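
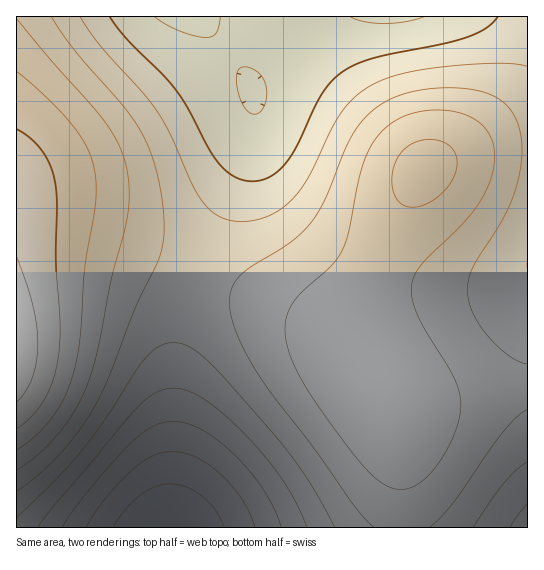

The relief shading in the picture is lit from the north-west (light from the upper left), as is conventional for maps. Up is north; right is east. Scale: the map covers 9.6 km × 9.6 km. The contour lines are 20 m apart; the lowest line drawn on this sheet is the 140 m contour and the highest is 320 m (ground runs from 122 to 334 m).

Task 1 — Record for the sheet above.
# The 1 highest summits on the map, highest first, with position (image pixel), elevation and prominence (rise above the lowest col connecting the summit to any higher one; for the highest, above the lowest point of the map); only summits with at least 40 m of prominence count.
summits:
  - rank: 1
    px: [423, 170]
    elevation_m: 287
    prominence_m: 53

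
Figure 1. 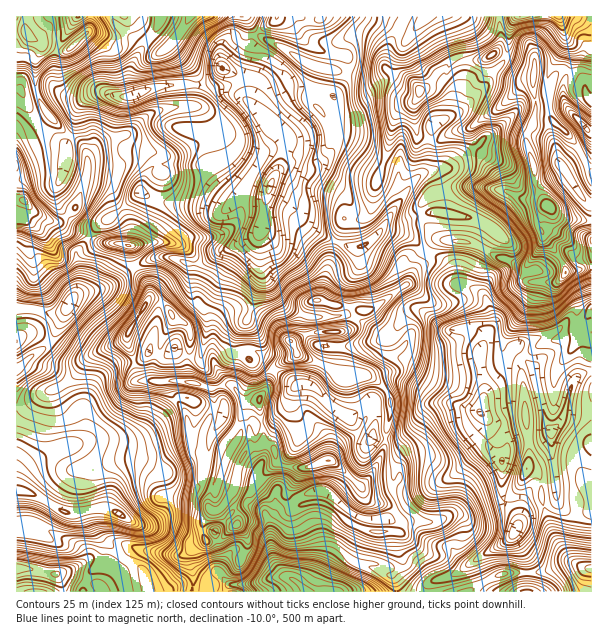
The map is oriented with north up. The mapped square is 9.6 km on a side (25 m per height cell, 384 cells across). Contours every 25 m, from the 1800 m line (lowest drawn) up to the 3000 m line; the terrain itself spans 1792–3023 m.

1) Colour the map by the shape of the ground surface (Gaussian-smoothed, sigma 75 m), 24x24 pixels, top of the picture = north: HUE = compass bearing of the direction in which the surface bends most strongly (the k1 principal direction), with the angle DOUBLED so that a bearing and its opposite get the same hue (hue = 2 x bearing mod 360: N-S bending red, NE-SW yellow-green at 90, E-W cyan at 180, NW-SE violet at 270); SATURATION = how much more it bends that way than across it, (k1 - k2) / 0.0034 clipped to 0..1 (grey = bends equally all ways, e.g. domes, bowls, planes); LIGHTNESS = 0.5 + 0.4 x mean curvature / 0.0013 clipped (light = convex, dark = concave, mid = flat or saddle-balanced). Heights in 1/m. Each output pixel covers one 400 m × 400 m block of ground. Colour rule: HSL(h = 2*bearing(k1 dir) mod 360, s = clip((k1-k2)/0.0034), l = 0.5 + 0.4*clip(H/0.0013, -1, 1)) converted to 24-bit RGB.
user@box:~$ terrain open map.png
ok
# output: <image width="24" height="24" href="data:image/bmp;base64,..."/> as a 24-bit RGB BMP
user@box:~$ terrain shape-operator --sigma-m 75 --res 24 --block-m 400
<image width="24" height="24" href="data:image/bmp;base64,Qk32BgAAAAAAADYAAAAoAAAAGAAAABgAAAABABgAAAAAAMAGAAATCwAAEwsAAAAAAAAAAAAAdX3VyOD0U3jUX7OLlnZ4YTFgdFg1p98zgykTscsAGzYVRRUUgkQ7cD9DQr10puGvf7JKG0oUJY4l647u1770WU7mS16myM+ReHzQmzx340GDiGe3uFDFXGHz0bzy542cI4J5+fDQIAxBrJRgTLCxaqC8rq9LgJFApMJnaIW+rp4oAUkIP5k0iiuQmr7bs+XkoIMrR967UKTCiHTPJKPiMQoCbzgs972i7wPr2/bUEgN/ts+zYFCdaoGzjtTmiYfixYfYz1bRYMaKqtHSCCUrNmhVo+GTd3JKy5VWSQsGUE4POkEKLAcTnsiHHnqX286r45zv3sQ0GRdcrryAZHTHwBCP7uc1I+aUT8mld2XR69XwqXupbBmFLLBijZYqqp5UcTYpiI2vqqK7jWW4PIatg8+XLSFcw85auXtV3m11pySPw3MkOUENF+Fv0vnpYj+ChbVJGzkYrbg8sHmVawWwk919OSuFraZuaY+KX6R2j3OgjXCidIaii1ZhWSljl+OENq226X2LTfPyL6b/6s/80fr0GRFL539zwlm2jKzDVr61gjhWFBo57uzDVimhpniFdpB5lJRnS3pOcm9TcmVHY0pCTmubzOSkIlvPocE6sOejNx5bRagv115fSRVq9v1WOXSQnrOEZj5be0WOYDeFwup8GzBStIuQqXKakJ9zWHKCjD+HrW5QR4JGK7das50tWhIb36l5XuchOTqHjb9lThwTUJ46+vLBJFhfgmU2cE84OCxUXHaf6LdqJIGpopVVpI/N4abfpFGRKUZ189fwubnzj6j/i9H/fn3/kvL5/c7fCygjPAwS3NigSKXGl/t7cy5qXoOleJOvMTp2Xp941h2dzsB3LWuDDkcUmD+c4pbQbkGkSN4MR6AnYWgpZkAMeOErRRsWuwUw9o6waeX/i9DTk8nU0EKy1I2bUZSfW1+BWECFa615lDZlw4JwPo2QhnLQFXtyfXOlm3/a/c7SJUJfhDcnR/+Yd8drLEfNUg3E4vvQtADby/9TQHYjLltO7d3NMlh3gjFbNkNhxEclX30fN4tFq3yoimAeQ3kWHlJJaplrzVeC/1K1z/zsgSLCt3lkGjlcTNautysPd28H/PQA9ZngLKdvqaYj5R2dKqbAJFWGji1N1LaaHKAgFIIV06yPe8VqDCccKDwRI0Ih+PzPfblQdEOcZoCYcbu3Gh5Hgb3Q1tP4H53Ep0HA/r/rj6HoPKiSrDZ6QApex6jh1MTr+tHUNGFOuNCX0W55JzWqWoyCFq8PPq0AbSkPY5AfYJ9/j1FkKkVkZHtKz6ZgvnRUEBskwaBR2pNzrzuNZztoST2VF/rj7U8zw/pxvKv1lYAxuuJ9Fm6LkbD/z9L8rIj3b43rnMLlHqC4LGEqSzRWWItHfqg+wDgKEEkaPJpMxzg912fNoK7neODpKwgh8ZBWidxveZ8hvPDrfH/q5G9+CikTZKsjl29opqNZhXo3dC5N0nOUHCZllbaESy9g5NvK3JG7CEVFyL5/ZZVDa1AuOwsMSTF0m+Wb3em2X0jypeubGBAr9LS4SEa5LaUwUSsgvL5CiVxsTGtYv8FdDCU8tnd9S2mxvoRuyXt3OZi2K8OvyInPoSfgxrz3t+P5d+mKo92TOgQsMMO4NTxr1pYxxIx+wWTCO4Cowc+pSz1+vn2gSqZRG0N3RIxaSohNpGydt5m70VVwYn8kVnYoLGxLTK05ahU29P/MJAspK67KizN6glZvM9nI0purlVSgbLrElIvMlzmqcZ53m9G4Q0K9QVF+rl9TOolhdk9f8WNH1k6bbVjLQ483F1kwhUit9//MKws6pP/BkEWPn+quJnail6DJo4nh5mibTSAea4hJhL6jeoPFXCNTbUhUXr5TSE+LVj9c5rajgudCFkVCrFnn+kXrCHBC+Muyef/mMwAYt24wy9koLWUcS0cPJi4FjJoEyl/rrZniq7pKXCA8cVWGcHyyj8d8OiZUY1qlk8mV9M/bQma9NX5vMpaR72zLh/M/jQJmX7Dxxd4lYDUinIo6Vy09S5m2uH4nO2ENOOwFMhNPnDg8bXVRg2A+bNmCM5LUaUmze9+lgbHV6pjUZk2aMYNFPI3A8eLCITzQm8zc1obWW2jq9tXvPaLDaIrQVoHy9dbpZqpZDw4ziq+gYnvSsfD1ukCqhDxiNJeMzd51L1BFcqxeq43e37rzBDKr7vTXKWCgojoqw9eqe7RwEJr84LH4nTCBLZR43FiB5FluKl9NR8onDaVgfzs6Sqydmmq5YH6su4ZkMoxMVopUbGtIfU89AP1Y4temjA+XtYFo"/>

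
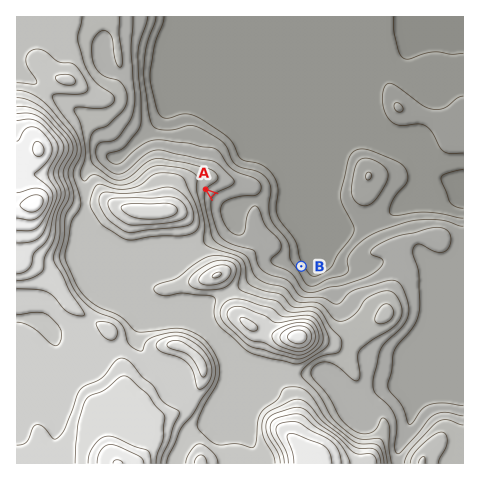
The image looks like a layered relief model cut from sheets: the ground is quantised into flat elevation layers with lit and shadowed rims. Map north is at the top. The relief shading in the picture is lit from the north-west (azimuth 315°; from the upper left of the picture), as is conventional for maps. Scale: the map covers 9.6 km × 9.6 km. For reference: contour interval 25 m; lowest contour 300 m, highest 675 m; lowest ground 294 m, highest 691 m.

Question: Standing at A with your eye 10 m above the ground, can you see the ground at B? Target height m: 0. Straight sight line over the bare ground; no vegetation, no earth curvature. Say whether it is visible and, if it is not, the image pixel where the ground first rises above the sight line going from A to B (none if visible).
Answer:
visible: false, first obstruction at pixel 254 228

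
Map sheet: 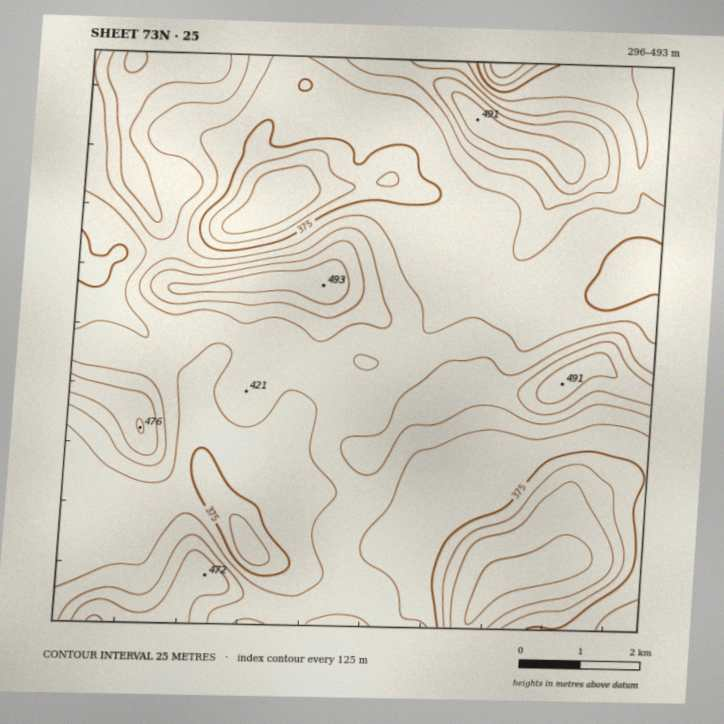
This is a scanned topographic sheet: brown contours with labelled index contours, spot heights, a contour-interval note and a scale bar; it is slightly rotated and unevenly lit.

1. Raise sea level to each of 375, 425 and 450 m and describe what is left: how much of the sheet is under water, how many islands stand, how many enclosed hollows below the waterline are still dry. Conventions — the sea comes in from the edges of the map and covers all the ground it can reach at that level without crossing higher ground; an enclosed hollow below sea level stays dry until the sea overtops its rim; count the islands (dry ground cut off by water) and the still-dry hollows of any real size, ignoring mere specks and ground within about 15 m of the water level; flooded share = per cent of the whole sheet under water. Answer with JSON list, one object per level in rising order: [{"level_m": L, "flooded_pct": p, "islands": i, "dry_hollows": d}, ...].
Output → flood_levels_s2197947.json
[{"level_m": 375, "flooded_pct": 10, "islands": 0, "dry_hollows": 2}, {"level_m": 425, "flooded_pct": 77, "islands": 1, "dry_hollows": 0}, {"level_m": 450, "flooded_pct": 89, "islands": 2, "dry_hollows": 0}]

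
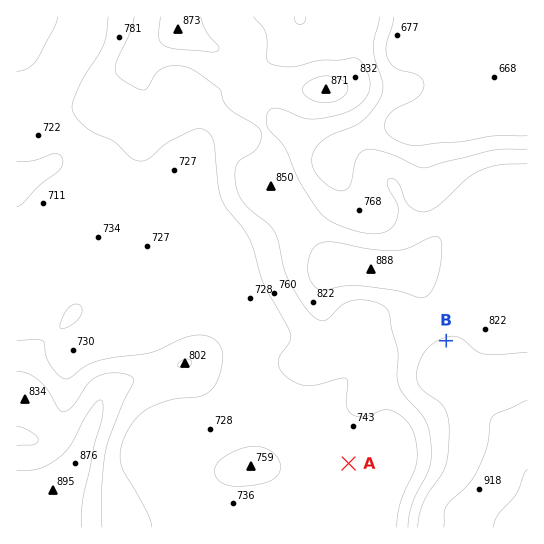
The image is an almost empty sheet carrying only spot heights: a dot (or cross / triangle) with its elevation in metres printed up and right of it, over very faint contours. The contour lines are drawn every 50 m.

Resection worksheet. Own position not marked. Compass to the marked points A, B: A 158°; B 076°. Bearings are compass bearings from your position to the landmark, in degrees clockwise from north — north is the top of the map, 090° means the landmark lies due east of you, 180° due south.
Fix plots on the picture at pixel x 313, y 374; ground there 760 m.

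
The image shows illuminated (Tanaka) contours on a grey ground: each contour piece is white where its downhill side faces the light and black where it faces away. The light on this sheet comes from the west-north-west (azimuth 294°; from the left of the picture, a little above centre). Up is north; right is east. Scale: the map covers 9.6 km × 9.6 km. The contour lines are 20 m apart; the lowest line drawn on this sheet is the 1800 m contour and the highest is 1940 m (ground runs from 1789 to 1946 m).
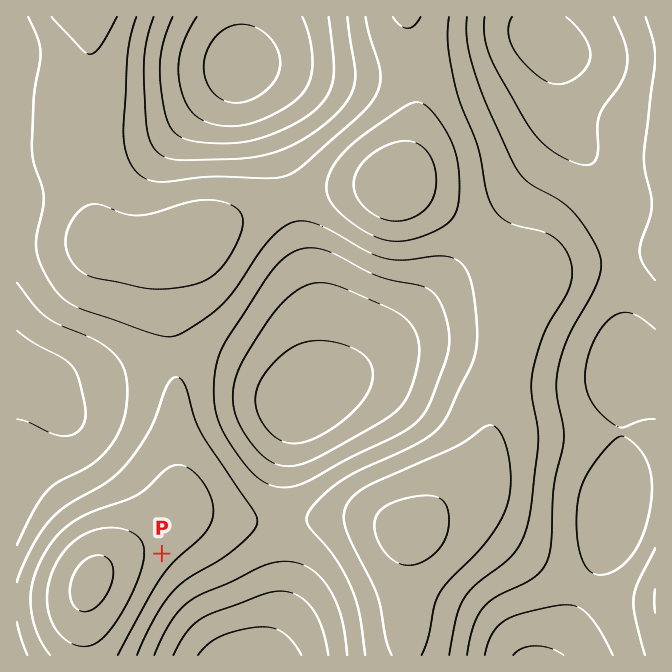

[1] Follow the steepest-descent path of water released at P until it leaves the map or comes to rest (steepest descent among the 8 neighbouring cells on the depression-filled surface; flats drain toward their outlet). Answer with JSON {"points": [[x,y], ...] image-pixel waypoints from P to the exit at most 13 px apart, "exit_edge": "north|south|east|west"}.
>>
{"points": [[162, 554], [175, 567], [189, 580], [202, 594], [209, 607], [215, 620], [222, 634], [227, 647], [227, 655]], "exit_edge": "south"}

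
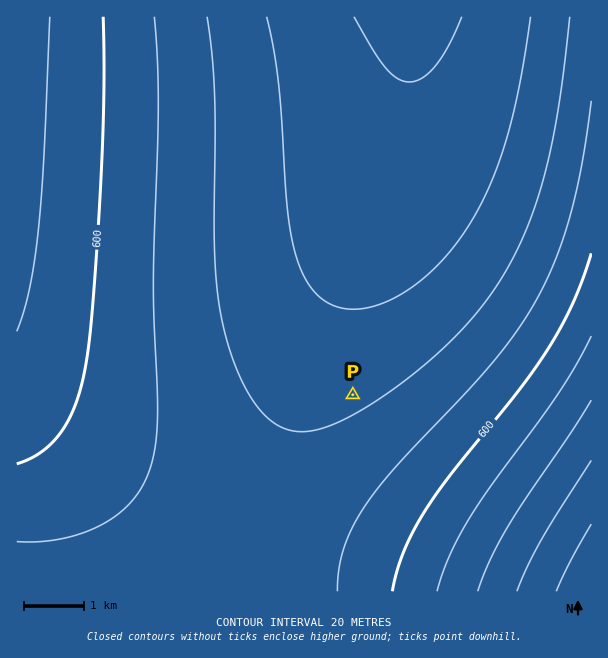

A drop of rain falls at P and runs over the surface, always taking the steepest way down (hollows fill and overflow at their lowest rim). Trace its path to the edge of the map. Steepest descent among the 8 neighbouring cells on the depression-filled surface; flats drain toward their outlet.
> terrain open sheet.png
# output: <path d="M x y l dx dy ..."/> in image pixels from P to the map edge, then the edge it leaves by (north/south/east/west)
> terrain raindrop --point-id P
<path d="M353 395l193 193 5 0 1 2 5 0 1 1"/>
exit: south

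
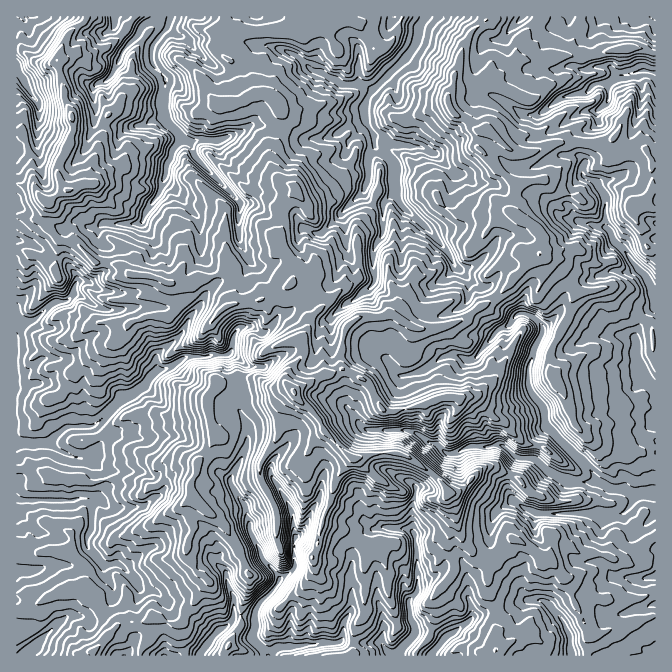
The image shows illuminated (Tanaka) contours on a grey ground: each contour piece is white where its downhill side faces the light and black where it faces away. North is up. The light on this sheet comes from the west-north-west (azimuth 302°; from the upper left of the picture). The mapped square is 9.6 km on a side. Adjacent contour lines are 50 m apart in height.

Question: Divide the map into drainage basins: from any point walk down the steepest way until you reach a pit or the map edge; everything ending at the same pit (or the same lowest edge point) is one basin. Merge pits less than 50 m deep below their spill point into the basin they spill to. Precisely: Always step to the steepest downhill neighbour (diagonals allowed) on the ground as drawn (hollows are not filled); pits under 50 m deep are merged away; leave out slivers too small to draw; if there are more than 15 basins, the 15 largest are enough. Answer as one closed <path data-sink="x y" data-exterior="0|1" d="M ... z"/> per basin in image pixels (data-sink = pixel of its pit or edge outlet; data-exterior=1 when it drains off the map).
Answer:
<path data-sink="655 493" data-exterior="1" d="M542 254l-7 2-37 40-41 27-17 5-22 1-26-15-15 4-12-2-10 3-11 13-1 18-4 8 2 10-6 5-11 1-10 5-16 9-4 5 22 22 10 18 22 23 10 3 14 15 16 12 17 7 3-2 12 2 12 6 10 0 5-5 7 13 4 21 6 16 18 15 6 4 6-2 20-22 3 0 13 9 12 11 6-1 4-14 10-1 17 10 25 1 10 5 10 2 8-3 18-19 6-2 0-74-17-12-39-7-13-6-13-15-10-30-13-21-2-19 20-38 4-17 6-6z"/><path data-sink="425 17" data-exterior="1" d="M487 16l-185 0 1 9-8 4-13 2-60-2-4 4 0 17 15 13 5 19 8 15 12-4 7 0 7 3 7 7 4 12 0 12-12 28 0 12 3 6 10 10 10 3 2 6-10 8-5 8 2 15-5 12 0 7 11 15 5 11-1 14 11 1 5 5 10 22-10 10-1 8-7 10 2 15-17 24 0 6 8 8 30-17 11-1 6-5-2-10 4-8 1-18 11-13 10-3 12 2 15-4 26 15 22-1 17-5 41-27 26-29 15-14 4-8 0-10-11-11-14-6-5-6 0-12 5-17-21-14-6-9-13-13 5-15-9-4-7-9-10-3-6-6-3-8 0-7 6-13 0-9 5-8 4-18 6-12 19-17z"/><path data-sink="17 443" data-exterior="1" d="M68 241l-9 1-4 29-13-13-20-9-6 1 0 218 16 0 23 10 27 1 6 4 9 0 8-4 32 2 13 7 10-4 9-8 11-7 15 4 3-11 10-10 8-15-7-19-1-21 9-14 7 0 11-5 10 0 15 1 5 5 9 4 14-3-2-8 17-24-2-15 7-10 1-8 10-10-10-22-5-5-12 0-8 6-26 12-23 3-1-9 4-12-4-11-4-6-10 8-23 5-13 7-19-3-15-7-20-2-13-10-20-1-19-19z"/><path data-sink="170 17" data-exterior="1" d="M224 16l-89 0-9 14-19 18-22 10-10-5-17 7 0 7 6 21 0 10 9 19 0 16-15 34 1 13 7 10-20 12 2 8-4 8 2 7 14 16 15 2 19 18 23 3 13 10 20 2 15 7 19 3 13-7 23-5 10-8 4 6 4 11-4 12 0 8 3 1 30-6 17-9 9-7 1-14-5-11-10-12-1-10 5-12-2-15 5-8 10-8 0-4-12-5-10-10-3-6 0-12 12-28 0-12-4-12-14-10-13 1-5 4-9-16-5-19-15-13 0-17 8-6z"/><path data-sink="268 655" data-exterior="1" d="M245 378l-10 0-11 5-7 0-8 10-1 17 8 27-8 15-10 10-2 11-5 9 2 16 33 29 15 27 8 21 0 12-8 23 0 15-8 12-9 18 126 1 3-2 3-27 10-15-2-45 5-20-27-18-18-5-1-4 8-18 3-19 5-10 14-15-27-25-10-18-20-18-8-11-14 2-9-4-5-5z"/><path data-sink="655 73" data-exterior="1" d="M640 48l-26 1-30 9-22-2-15 5-30-2-25 24-7 0-17 6-14 0-6 6 0 7 3 8 6 6 10 3 7 9 16 5 17 15 10 5 15 0 23-10 50 0 7-4 5 12 27-3 4 4 5 11 2 1 1-111z"/><path data-sink="398 655" data-exterior="1" d="M355 458l-16 15-5 10-3 19-8 18 1 4 18 5 27 18-5 20 2 45-10 15-5 28 64 1 1-4 12-12 3-6 5-19-2-20 20-23 0-12-6-18 8-20 0-10-9-18-5 5-10 0-12-6-6-2-9 2-13-5-20-14z"/><path data-sink="645 378" data-exterior="0" d="M607 288l-12 3-15 0-7 7-4 17-20 38 2 19 13 21 10 30 13 15 13 6 39 7 11 10 5 2 1-121-3-5 0-9-8-9-10-6-16-7z"/><path data-sink="17 498" data-exterior="1" d="M32 468l-16 2 0 87 8 1 21-7 25 2 16 14-2 23 10 8 5 10 18 18 13-3-2-11 0-18-14-20-3-16 0-14 9-8 7 0 28-13 10-9 15-6 12-9-1-17 5-9-16-4-11 7-9 8-10 4-6-5-22-4-17 0-8 4-9 0-6-4-20 0z"/><path data-sink="655 300" data-exterior="1" d="M544 179l-24 4-4 4-3 13 0 12 5 6 14 6 11 11 0 10-4 8 16 13 24 25 16 0 12-3 12 18 16 7 16 12 4 16 1-93-7 0-3-3-3-7 0-8-7-10-5-17-7-5-15 0-9 3-15 2-10-7-20-7z"/><path data-sink="572 655" data-exterior="1" d="M517 539l-3 0-25 25-1 6 0 20 5 8 3 16 0 34 28-14 4 0 13 8 3 14 43 0 2-24-5-8-1-9-9-11-6-22-18-21-8-2-12-11z"/><path data-sink="200 655" data-exterior="1" d="M195 501l-6 9 0 10 4 5 0 7-4 5-3 15 8 16 14 12 0 4-19 23-8 17 0 16 6 16 37 0 17-31 0-15 8-23 0-12-8-21-15-27z"/><path data-sink="17 68" data-exterior="1" d="M20 49l-4 1 0 133 19 5 10 13 5 0 16-11-7-10-1-13 15-34 0-16-9-19 0-10-6-26-8 2-12-1z"/><path data-sink="432 655" data-exterior="1" d="M457 523l-6 7-3 12 6 18 0 12-20 23 2 20-5 19-3 6-12 12 1 4 35 0 8-8 8 0 12 5 12 0 4-3 0-36-3-16-5-8 1-26-12-8-13-12z"/><path data-sink="25 655" data-exterior="1" d="M80 589l-18 2-35 18-11 3 1 44 76-1 0-3 23-27-17-17-6-11z"/>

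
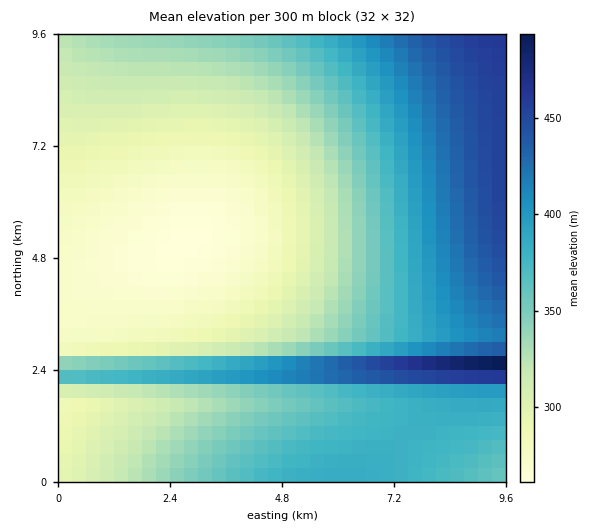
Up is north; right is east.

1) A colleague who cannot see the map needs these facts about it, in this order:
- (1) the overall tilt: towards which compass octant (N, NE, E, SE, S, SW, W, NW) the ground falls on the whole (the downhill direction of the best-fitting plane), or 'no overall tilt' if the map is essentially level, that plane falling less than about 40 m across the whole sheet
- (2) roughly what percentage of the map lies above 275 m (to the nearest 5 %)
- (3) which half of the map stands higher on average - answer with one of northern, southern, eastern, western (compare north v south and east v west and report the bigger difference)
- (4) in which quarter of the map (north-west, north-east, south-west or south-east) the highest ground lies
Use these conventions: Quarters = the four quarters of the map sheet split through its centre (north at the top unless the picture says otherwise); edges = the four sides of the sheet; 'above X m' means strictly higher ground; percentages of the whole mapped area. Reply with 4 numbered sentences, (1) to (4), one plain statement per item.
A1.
(1) The general tilt is down to the west (the land rises towards the east).
(2) Roughly 90 % of the ground is higher than 275 m.
(3) On average the eastern half of the map is the higher ground.
(4) The highest point lies in the south-east quarter of the map.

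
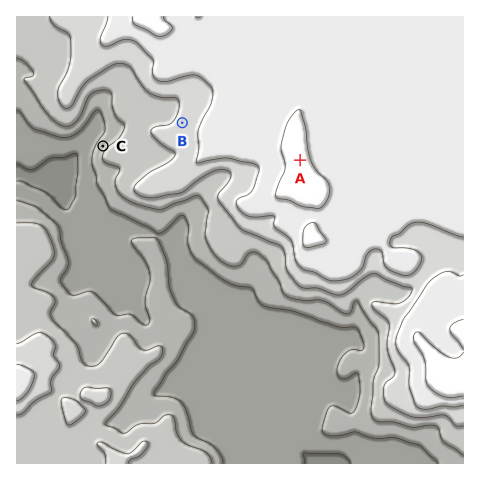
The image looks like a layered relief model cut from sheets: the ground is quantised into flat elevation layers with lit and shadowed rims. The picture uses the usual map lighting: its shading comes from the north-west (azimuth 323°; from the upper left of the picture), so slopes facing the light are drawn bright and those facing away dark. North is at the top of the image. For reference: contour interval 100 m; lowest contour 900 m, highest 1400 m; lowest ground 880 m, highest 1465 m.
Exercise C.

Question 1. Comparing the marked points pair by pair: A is higher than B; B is higher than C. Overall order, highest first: A B C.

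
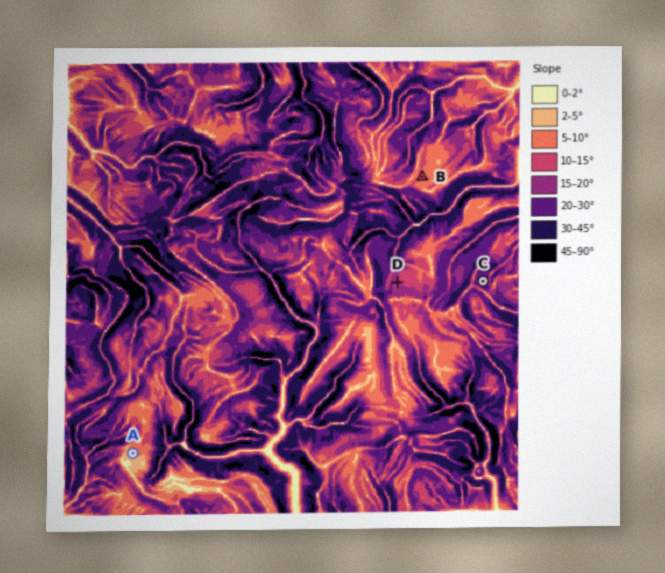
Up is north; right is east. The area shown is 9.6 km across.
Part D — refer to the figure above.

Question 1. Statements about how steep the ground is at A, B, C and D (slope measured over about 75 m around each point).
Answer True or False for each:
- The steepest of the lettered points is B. False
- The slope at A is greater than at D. False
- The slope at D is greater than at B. True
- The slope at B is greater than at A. True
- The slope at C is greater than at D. True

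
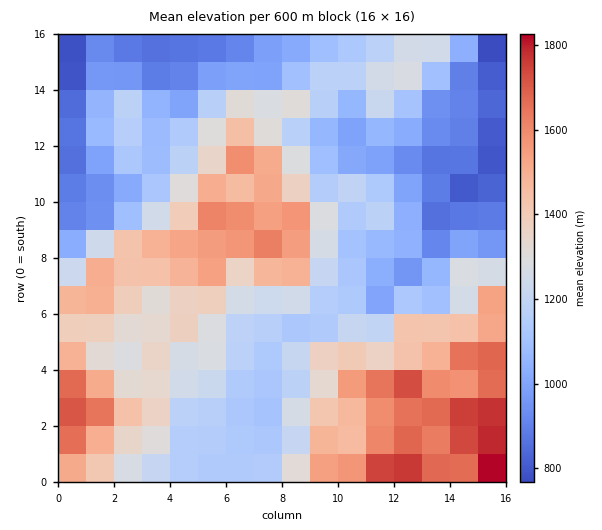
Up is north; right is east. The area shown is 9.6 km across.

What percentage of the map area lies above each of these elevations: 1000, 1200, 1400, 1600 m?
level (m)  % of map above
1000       80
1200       52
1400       29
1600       11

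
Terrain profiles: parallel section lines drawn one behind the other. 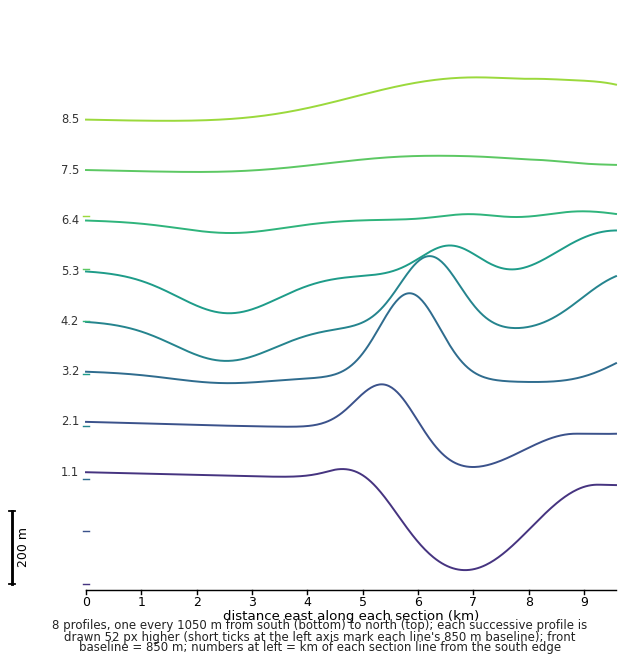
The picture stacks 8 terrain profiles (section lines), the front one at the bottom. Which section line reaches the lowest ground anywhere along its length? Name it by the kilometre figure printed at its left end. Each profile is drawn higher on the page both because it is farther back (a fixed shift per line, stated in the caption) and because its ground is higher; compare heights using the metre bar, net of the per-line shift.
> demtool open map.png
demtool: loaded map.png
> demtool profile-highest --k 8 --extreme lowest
1.1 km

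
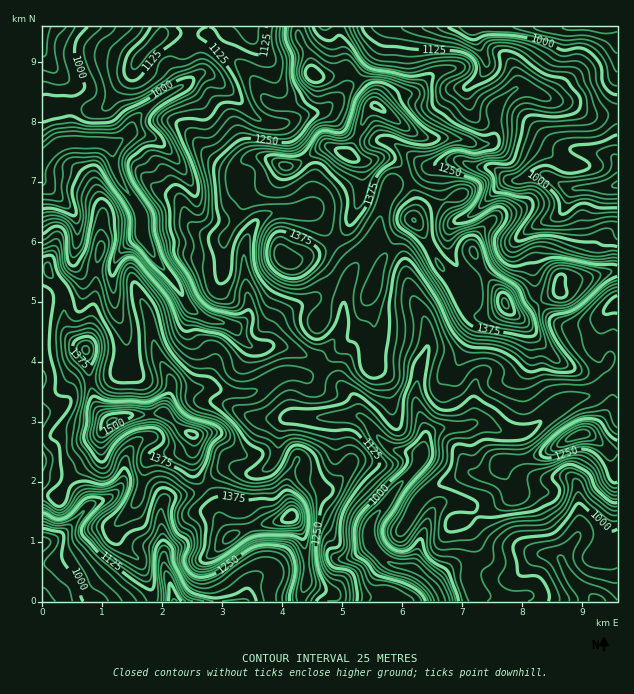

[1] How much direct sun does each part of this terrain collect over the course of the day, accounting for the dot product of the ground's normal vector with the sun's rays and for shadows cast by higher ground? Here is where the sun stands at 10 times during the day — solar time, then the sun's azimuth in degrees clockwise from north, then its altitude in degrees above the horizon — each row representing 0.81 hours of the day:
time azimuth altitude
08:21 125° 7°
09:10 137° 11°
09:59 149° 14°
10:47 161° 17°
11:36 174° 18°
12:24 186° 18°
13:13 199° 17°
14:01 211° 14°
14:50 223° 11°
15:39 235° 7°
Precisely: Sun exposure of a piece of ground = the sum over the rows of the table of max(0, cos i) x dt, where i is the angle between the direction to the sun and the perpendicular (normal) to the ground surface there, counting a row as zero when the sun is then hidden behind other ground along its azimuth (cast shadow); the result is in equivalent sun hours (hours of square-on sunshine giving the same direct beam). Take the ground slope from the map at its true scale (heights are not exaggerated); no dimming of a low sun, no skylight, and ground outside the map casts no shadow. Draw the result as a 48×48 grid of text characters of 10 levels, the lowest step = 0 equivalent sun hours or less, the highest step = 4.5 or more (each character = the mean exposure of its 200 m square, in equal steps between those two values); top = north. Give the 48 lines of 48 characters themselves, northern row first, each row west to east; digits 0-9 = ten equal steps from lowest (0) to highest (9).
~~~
322222222233333223334321222111110000000000000012
333332212565454222356511111000000000000000000012
344443324655566321245411010000000000132111100122
244444345457766642234311220000000234222111001233
224444565676413553224775441000003665101210012332
222334677731121244223676531001234321002553222221
333334686200122125533454332311243111224677654322
566667663211122201333220013662110111244467876544
788998645764212210000000004788410000023445677766
654455311266311100000011004336875553124555566666
410001111016531111000047521012589999997555433445
222001221212643245542477886676344212467766543334
333211243221454444468766676765421000023322467765
233211146321244444456555554543211001420000122222
003321125642134445676654445532112367300013210000
000333213543124555533333346543113673002354200100
000233431344212354200122356545644300046520000001
122223421255433453211012466446863100154100000012
032134200133344444321113565435763123221000000000
131144000035444444554455554345675235410000000000
420232211025644445787776543345577434410011111124
531122331012554555789875443344467633420011234589
443222242112476545577754444454456743331222567887
333222233221269975565433445543346664356314899753
331012234331002563454434545443345676568743565432
330012234331000024555666544444444578899873233322
443133334321111113444676454444544468888876222333
446654334311112310001244554444553346777766421233
456752002411112321112224655544443345655567874334
345520000022112111245544567765544455434567788654
344300000003233333556654457776555555565555455433
543310000001001356666677766665456665666544320002
322431245640000123444444334555456776555543100003
333337999873001111110001111455555332234431000012
444578863246667631010001111147754201100000137841
545676642344565543322112212112333432210013799974
344576555787764344312432224544311232334568998765
335788656777752110001232246676201245454445546765
225898434567641000000123466763013556665333335678
656642135442222221000024666631146544445555665689
997200255443333222101235666511365223457887775678
995223565456643102468755555212564344567887765556
754675556567543369999855444245754565556677764344
235678643554335899998644552259855665544456653334
345568864445469986555543110115668755543332344445
555556786457999865433331002100026643444322235655
555455677436887655332353133100002554333223224665
554455555447998765443566444343212455443344333455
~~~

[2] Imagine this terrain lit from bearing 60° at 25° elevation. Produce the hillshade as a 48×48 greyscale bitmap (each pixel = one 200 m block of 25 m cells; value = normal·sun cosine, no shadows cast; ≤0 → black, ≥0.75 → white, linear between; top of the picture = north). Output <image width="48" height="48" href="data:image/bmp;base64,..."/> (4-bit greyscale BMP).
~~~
<image width="48" height="48" href="data:image/bmp;base64,Qk32BAAAAAAAAHYAAAAoAAAAMAAAADAAAAABAAQAAAAAAIAEAAATCwAAEwsAABAAAAAAAAAAAAAAABEREQAiIiIAMzMzAERERABVVVUAZmZmAHd3dwCIiIgAmZmZAKqqqgC7u7sAzMzMAN3d3QDu7u4A////AHdnZmVrshNodmVGmr3bq9/VFZqpmry4ZndmZlRtkAR4h3Y1rd7cze6SJ5qpmsyWZndmVDOdUAR4iIY0z93u7LgyWJmqq8pmd3dlMSbMMBR4iHUk393uplMkZ4mruqdniGVCEmnKQCNoh1MV7r76ImU2d5qqmId3iEMhJYmpMSNYl0Io7c7WBJdFeJmYd4mHdyNDR4ipMkV5l1Vs/d7HNZhmiZh2Z4mWZRSYVnipRGeamIef/My5ZGh3iIdmeJqVQ1ipZUaqZFeaqqm/67uqlViHd3ZnmauUIXmWRVWIVFiry6m9uruqmFZ3dmZ5qryCEXd1R4VnQ2rMu5iaq7qqqoZmZ3eJmapRElZkSZVWRHvKmqh5zKmrzLhUaIeZh3YyNVVDSZZmZYu5mrl63KrO26hDeYmqdWZDWHZCSJd2RIy83Mqsy6vdhphVmZqphVZ4vXdSN4djOM7v7LuruqvIR7pmiIiIh2aM7ndSSKqXr/7uypqZiJmFWchFeHZniIiby3dTjMy639u6iJmHd4hkarZGiGVniYiZmHdVrcuorLqqmZl2eZhEeqZXiGZniId4iGZWvKl1jMu7qZmImoU1i7dniHZ3d2V5mVU2vKhVvsq7qZmZmHVXrMhniHZlVli7mVQnzadY3bmrypiYdmZoq7l2ZmVEVp3bmFRK7bdq7am9uHdlVnd4q7p0REQ0ad26mVaL3aZr7bvLdWZEWJd4q7piEkQ0jeuqmWiqzZV8/tp1VVZVeZh4q7lBBGRI37iaqXiqvHSe/3EVdlZmeZd5vLcgJ2Nu+3aKqmi6u2W/+wBJpkRWeJd5vKUQWWS/6Feqqnvaulfv8wJ6pSJGiJh4u4MDiGnvx2mqqc7Yqnv/cAV6kwFYmph4q2EXl439p3rMyu7Gm676AEZ6kwOKu6mImVFKhr/rmazdus3GfO/TA1Z6kyary5mIhzObeO/qms3Lqq3GbO+BFFZ5lUi8uoiZdCbMmt3Lq8y6qq21a+5xJYh3h2m7qGeZY0rcqavMzLqZmsyDbP5AJpdGiIiZh1aadXvKmprNzMqau7hEjvkBWZU2d3eIhlWbl4q5i9zNzdyru3VWr9IWioI2d3d4hlWLqIu5rf/rvdqZmmZnznFoqkFGh2V5dUR6mKu7zu26u4Z4mWaK3FWJphNXd1eqcySLqrqbupdpqHiZqniauWaKciZ3eKy4VGrMy4Z4ZWerqZmZmYiId3d2ImmIm8ymR7u8lUeamrrMuph3iIdlVodCJpmIrLmGapZ4Va3d3anMqHZniYdmaJdUaal5uXd2aGNGfP7dy3i7hmeJqpmIeId3eJiJhWh1V2M33tzcynipdoq8y6mYZmaJmHeYVYliNnZp3c3cuYiIirzNzKl2VVeJmGd0R5gwSZib3cy6mqh5vMzMzIdmZmeZh3ZEeaYii6vu3Lqqvchq3cu8zGZmZ2eZh3ZXqoUUrK39u6qrzraM3Mu8zGZneHeImYeKqWMWzK3suqu83Zm93cu8y3d3iIh3mYiaqFIp263sqrvM3KvM3Mu7uQ=="/>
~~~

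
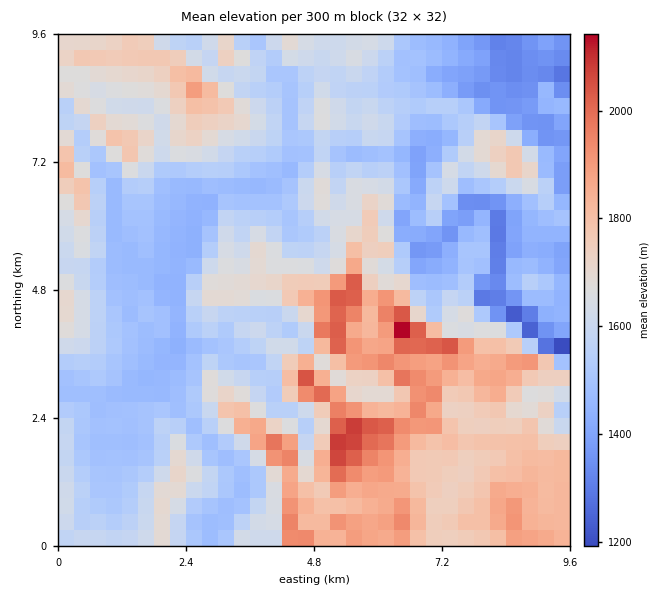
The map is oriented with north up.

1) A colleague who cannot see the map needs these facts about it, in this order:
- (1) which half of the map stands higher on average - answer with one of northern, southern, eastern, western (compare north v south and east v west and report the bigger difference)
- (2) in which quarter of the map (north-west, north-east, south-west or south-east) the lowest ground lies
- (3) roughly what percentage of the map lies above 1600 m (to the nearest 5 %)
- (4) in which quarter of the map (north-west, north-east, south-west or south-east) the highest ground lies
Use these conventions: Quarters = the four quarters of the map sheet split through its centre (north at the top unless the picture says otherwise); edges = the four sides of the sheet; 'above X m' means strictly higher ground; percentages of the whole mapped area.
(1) On average the southern half of the map is the higher ground.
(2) Look to the south-east quarter for the lowest ground.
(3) Roughly 50 % of the ground is higher than 1600 m.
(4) The highest ground is in the south-east quarter.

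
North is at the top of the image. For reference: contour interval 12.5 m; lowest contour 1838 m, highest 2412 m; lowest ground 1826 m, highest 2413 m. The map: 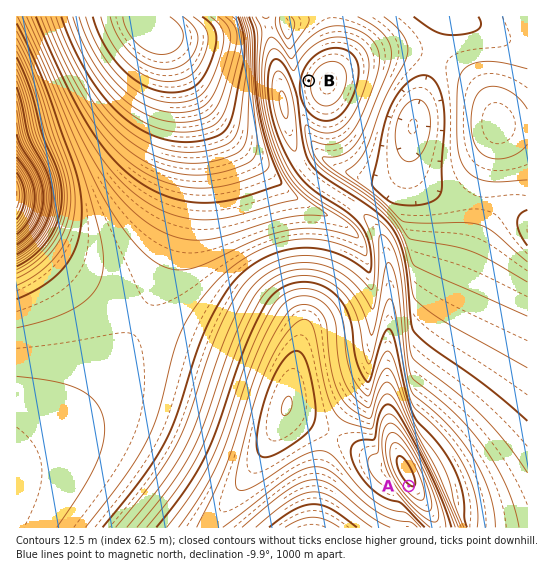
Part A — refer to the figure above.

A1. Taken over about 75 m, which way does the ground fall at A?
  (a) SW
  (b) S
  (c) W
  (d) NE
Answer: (a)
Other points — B W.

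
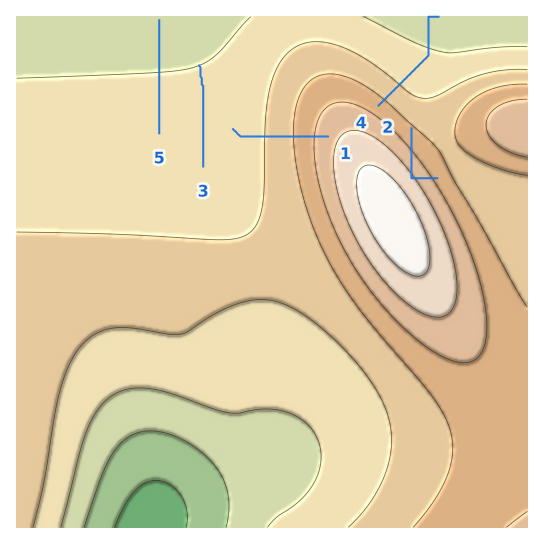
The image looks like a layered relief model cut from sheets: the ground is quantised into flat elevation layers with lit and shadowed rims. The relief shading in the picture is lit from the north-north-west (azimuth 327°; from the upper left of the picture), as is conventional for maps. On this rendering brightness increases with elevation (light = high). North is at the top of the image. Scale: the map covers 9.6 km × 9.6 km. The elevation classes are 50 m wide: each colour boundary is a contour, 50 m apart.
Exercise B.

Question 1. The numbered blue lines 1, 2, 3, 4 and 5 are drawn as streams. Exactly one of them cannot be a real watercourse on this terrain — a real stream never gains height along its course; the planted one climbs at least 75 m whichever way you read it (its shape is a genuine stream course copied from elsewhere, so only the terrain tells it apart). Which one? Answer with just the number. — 2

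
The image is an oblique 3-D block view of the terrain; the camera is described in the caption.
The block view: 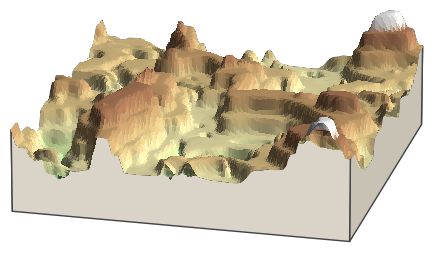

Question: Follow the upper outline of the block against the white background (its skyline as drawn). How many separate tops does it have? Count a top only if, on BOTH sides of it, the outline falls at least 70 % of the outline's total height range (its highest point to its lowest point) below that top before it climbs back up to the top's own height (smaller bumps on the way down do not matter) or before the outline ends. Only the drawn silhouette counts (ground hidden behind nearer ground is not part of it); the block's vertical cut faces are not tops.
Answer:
0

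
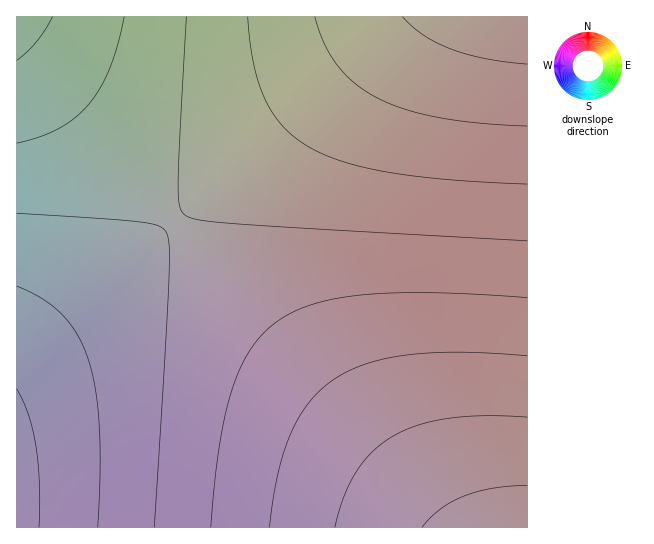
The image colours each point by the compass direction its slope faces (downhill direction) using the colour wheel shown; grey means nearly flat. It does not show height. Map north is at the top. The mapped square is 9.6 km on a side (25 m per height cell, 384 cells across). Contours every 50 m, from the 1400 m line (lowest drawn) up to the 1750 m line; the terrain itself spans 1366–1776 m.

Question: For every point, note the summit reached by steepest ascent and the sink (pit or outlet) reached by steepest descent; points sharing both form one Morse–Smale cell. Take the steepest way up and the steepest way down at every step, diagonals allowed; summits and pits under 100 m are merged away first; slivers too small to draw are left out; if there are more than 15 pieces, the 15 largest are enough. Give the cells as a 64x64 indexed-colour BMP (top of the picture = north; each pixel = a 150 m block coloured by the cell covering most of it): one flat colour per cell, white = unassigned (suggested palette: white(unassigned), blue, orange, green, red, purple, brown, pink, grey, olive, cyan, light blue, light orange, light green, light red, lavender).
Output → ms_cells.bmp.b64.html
<image width="64" height="64" href="data:image/bmp;base64,Qk12CAAAAAAAAHYAAAAoAAAAQAAAAEAAAAABAAQAAAAAAAAIAAATCwAAEwsAABAAAAAAAAAA////ALR3HwAOf/8ALKAsACgn1gC9Z5QAS1aMAMJ34wB/f38AIr28AM++FwDox64AeLv/AIrfmACWmP8A1bDFACIiIiIiIiIiIiIiIiIiIiIiIiIiIiIiIiIiIRERERERIiIiIiIiIiIiIiIiIiIiIiIiIiIiIiIiIiIREREREREiIiIiIiIiIiIiIiIiIiIiIiIiIiIiIiIiIhERERERESIiIiIiIiIiIiIiIiIiIiIiIiIiIiIiIiIhERERERERIiIiIiIiIiIiIiIiIiIiIiIiIiIiIiIiIhEREREREREiIiIiIiIiIiIiIiIiIiIiIiIiIiIiIiIhERERERERESIiIiIiIiIiIiIiIiIiIiIiIiIiIiIiIhERERERERERIiIiIiIiIiIiIiIiIiIiIiIiIiIiIiIhEREREREREREiIiIiIiIiIiIiIiIiIiIiIiIiIiIiIhERERERERERESIiIiIiIiIiIiIiIiIiIiIiIiIiIiIhERERERERERERIiIiIiIiIiIiIiIiIiIiIiIiIiIiIhEREREREREREREiIiIiIiIiIiIiIiIiIiIiIiIiIiIiERERERERERERESIiIiIiIiIiIiIiIiIiIiIiIiIiIiERERERERERERERIiIiIiIiIiIiIiIiIiIiIiIiIiIiEREREREREREREREiIiIiIiIiIiIiIiIiIiIiIiIiIiERERERERERERERESIiIiIiIiIiIiIiIiIiIiIiIiIiERERERERERERERERIiIiIiIiIiIiIiIiIiIiIiIiIiEREREREREREREREREiIiIiIiIiIiIiIiIiIiIiIiIiERERERERERERERERESIiIiIiIiIiIiIiIiIiIiIiIiERERERERERERERERERIiIiIiIiIiIiIiIiIiIiIiIiEREREREREREREREREREiIiIiIiIiIiIiIiIiIiIiIiIREREREREREREREREREUIiIiIiIiIiIiIiIiIiIiIiIRERERERERERERERERERRCIiIiIiIiIiIiIiIiIiIiIRERERERERERERERERERFEQiIiIiIiIiIiIiIiIiIiIREREREREREREREREREREUREIiIiIiIiIiIiIiIiIiIRERERERERERERERERERERRERCIiIiIiIiIiIiIiIiIRERERERERERERERERERERFEREQiIiIiIiIiIiIiIiIREREREREREREREREREREREUREREQiIiIiIiIiIiIiIRERERERERERERERERERERERREREREIiIiIiIiIiIiIRERERERERERERERERERERERFERERERCIiIiIiIiIiIhEREREREREREREREREREREREUREREREQiIiIiIiIiIhERERERERERERERERERERERERREREREREIiIiIiIiIhERERERERERERERERERERERERFERERERERCIiIiIiIhEREREREREREREREREREREREREUREREREREQiIiIiIhERERERERERERERERERERERERERREREREREREIiIiIhERERERERERERERERERERERERERFEREREREREREIiIhEREREREREREREREREREREREREREURERERERERERCIhERERERERERERERERERERERERERERREREREREREREQhERERERERERERERERERERERERERERFEREREREREREREEREREREREREREREREREREREREREREUREREREREREREMxERERERERERERERERERERERERERERREREREREREREMzMRERERERERERERERERERERERERERFEREREREREREMzMzEREREREREREREREREREREREREREUREREREREREMzMzMxERERERERERERERERERERERERERREREREREREMzMzMzMxERERERERERERERERERERERERFEREREREREMzMzMzMzMREREREREREREREREREREREREUREREREREMzMzMzMzMzERERERERERERERERERERERERREREREREMzMzMzMzMzMxERERERERERERERERERERERFEREREREQzMzMzMzMzMzMREREREREREREREREREREREUREREREQzMzMzMzMzMzMzERERERERERERERERERERERREREREQzMzMzMzMzMzMzMxERERERERERERERERERERFEREREQzMzMzMzMzMzMzMzMREREREREREREREREREREUREREQzMzMzMzMzMzMzMzMzMRERERERERERERERERERREREQzMzMzMzMzMzMzMzMzMzERERERERERERERERERFEREQzMzMzMzMzMzMzMzMzMzMxEREREREREREREREREUREQzMzMzMzMzMzMzMzMzMzMzMRERERERERERERERERREQzMzMzMzMzMzMzMzMzMzMzMzERERERERERERERERFERDMzMzMzMzMzMzMzMzMzMzMzMxEREREREREREREREURDMzMzMzMzMzMzMzMzMzMzMzMzMRERERERERERERERRDMzMzMzMzMzMzMzMzMzMzMzMzMzERERERERERERERFDMzMzMzMzMzMzMzMzMzMzMzMzMzMzERERERERERERETMzMzMzMzMzMzMzMzMzMzMzMzMzMzMxERERERERERERMzMzMzMzMzMzMzMzMzMzMzMzMzMzMzMREREREREREREzMzMzMzMzMzMzMzMzMzMzMzMzMzMzMzERERERERERETMzMzMzMzMzMzMzMzMzMzMzMzMzMzMzMxERERERERER"/>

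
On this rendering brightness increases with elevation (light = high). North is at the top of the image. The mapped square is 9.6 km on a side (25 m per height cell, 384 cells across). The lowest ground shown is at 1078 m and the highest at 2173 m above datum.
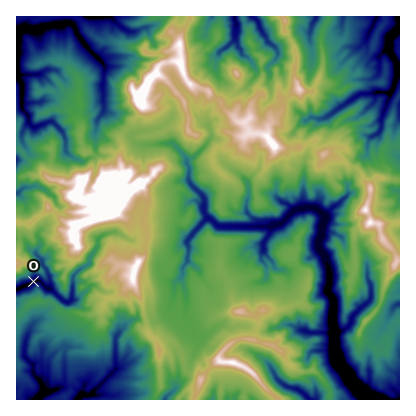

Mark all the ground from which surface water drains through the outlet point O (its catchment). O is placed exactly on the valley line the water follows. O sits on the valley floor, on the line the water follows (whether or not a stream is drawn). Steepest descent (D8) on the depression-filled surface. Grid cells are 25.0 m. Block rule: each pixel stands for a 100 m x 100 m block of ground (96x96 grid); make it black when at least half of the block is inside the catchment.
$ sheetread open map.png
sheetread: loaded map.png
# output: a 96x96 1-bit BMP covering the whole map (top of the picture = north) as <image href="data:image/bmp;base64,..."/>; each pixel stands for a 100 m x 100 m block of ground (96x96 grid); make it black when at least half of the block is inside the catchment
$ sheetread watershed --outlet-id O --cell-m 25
<image width="96" height="96" href="data:image/bmp;base64,Qk2+BAAAAAAAAD4AAAAoAAAAYAAAAGAAAAABAAEAAAAAAIAEAAATCwAAEwsAAAIAAAAAAAAA////AAAAAAAAAAAAAAAAAAAAAAAAAAAAAAAAAAAAAAAAAAAAAAAAAAAAAAAAAAAAAAAAAAAAAAAAAAAAAAAAAAAAAAAAAAAAAAAAAAAAAAAAAAAAAAAAAAAAAAAAAAAAAAAAAAAAAAAAAAAAAAAAAAAAAAAAAAAAAAAAAAAAAAAAAAAAAAAAAAAAAAAAAAAAAAAAAAAAAAAAAAAAAAAAAAAAAAAAAAAAAAAAAAAAAAAAAAAAAAAAAAAAAAAAAAAAAAAAAAAAAAAAAAAAAAAAAAAAAAAAAAAAAAAAAAAAAAAAAAAAAAAAAAAAAAAAAAAAAAAAAAAAAAAAAAAAAAAAAAAAAAAAAGAAAAAAAAAAAAAAH/gAAAAAAAAAAAAAP/wAAAAAAAAAAAAAf/wAAAAAAAAAAAAD//8AAAAAAAAAAAAD///AAAAAAAAAAAAH///gAAAAAAAAAAAH///wAAAAAAAAAAAP///4AAAAAAAAAAAP///4AAAAAAAAAAAf///4AAAAAAAAAAA////8AAAAAAAAAAB////8AAAAAAAAAAD////+AAAAAAAAAAD/////AAAAAAAAAAD/////AAAAAAAAAAD/////gAAAAAAAAAB/////gAAAAAAAAAB/////gAAAAAAAAAB/////gAAAAAAAAAB/////gAAAAAAAAAB/////gAAAAAAAAAB/////AAAAAAAAAAAP+H//AAAAAAAAAAAH4A//AAAAAAAAAAABwAH/AAAAAAAAAAAAgAB/AAAAAAAAAAAAAAB/gAAAAAAAAAAAAAA/gAAAAAAAAAAAAAA/gAAAAAAAAAAAAAAfAAAAAAAAAAAAAAAPAAAAAAAAAAAAAAACAAAAAAAAAAAAAAAAAAAAAAAAAAAAAAAAAAAAAAAAAAAAAAAAAAAAAAAAAAAAAAAAAAAAAAAAAAAAAAAAAAAAAAAAAAAAAAAAAAAAAAAAAAAAAAAAAAAAAAAAAAAAAAAAAAAAAAAAAAAAAAAAAAAAAAAAAAAAAAAAAAAAAAAAAAAAAAAAAAAAAAAAAAAAAAAAAAAAAAAAAAAAAAAAAAAAAAAAAAAAAAAAAAAAAAAAAAAAAAAAAAAAAAAAAAAAAAAAAAAAAAAAAAAAAAAAAAAAAAAAAAAAAAAAAAAAAAAAAAAAAAAAAAAAAAAAAAAAAAAAAAAAAAAAAAAAAAAAAAAAAAAAAAAAAAAAAAAAAAAAAAAAAAAAAAAAAAAAAAAAAAAAAAAAAAAAAAAAAAAAAAAAAAAAAAAAAAAAAAAAAAAAAAAAAAAAAAAAAAAAAAAAAAAAAAAAAAAAAAAAAAAAAAAAAAAAAAAAAAAAAAAAAAAAAAAAAAAAAAAAAAAAAAAAAAAAAAAAAAAAAAAAAAAAAAAAAAAAAAAAAAAAAAAAAAAAAAAAAAAAAAAAAAAAAAAAAAAAAAAAAAAAAAAAAAAAAAAAAAAAAAAAAAAAAAAAAAAAAAAAAAAAAAAAAAAAAAAAAAAAAAAAAAAAAAAAAAAAAAAAAAAAAAAAAAAAAAAAAAAAAAA="/>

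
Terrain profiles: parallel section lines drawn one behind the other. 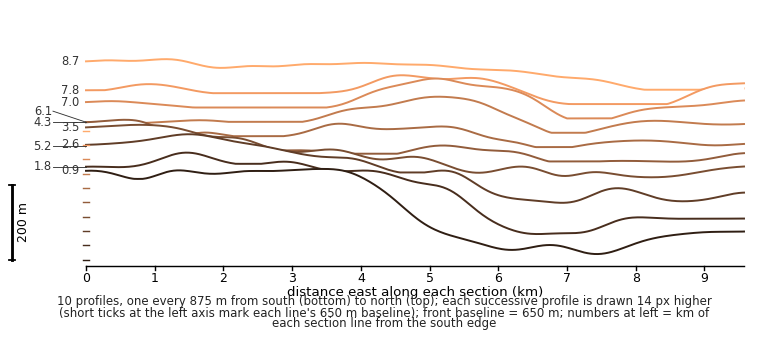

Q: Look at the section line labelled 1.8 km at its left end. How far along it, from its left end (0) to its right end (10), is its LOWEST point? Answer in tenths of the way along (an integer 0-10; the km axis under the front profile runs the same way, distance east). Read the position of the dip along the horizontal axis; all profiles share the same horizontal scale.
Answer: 7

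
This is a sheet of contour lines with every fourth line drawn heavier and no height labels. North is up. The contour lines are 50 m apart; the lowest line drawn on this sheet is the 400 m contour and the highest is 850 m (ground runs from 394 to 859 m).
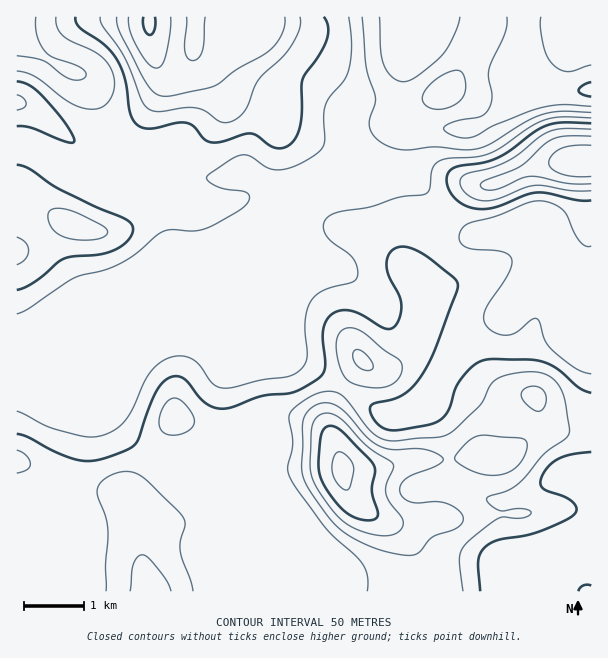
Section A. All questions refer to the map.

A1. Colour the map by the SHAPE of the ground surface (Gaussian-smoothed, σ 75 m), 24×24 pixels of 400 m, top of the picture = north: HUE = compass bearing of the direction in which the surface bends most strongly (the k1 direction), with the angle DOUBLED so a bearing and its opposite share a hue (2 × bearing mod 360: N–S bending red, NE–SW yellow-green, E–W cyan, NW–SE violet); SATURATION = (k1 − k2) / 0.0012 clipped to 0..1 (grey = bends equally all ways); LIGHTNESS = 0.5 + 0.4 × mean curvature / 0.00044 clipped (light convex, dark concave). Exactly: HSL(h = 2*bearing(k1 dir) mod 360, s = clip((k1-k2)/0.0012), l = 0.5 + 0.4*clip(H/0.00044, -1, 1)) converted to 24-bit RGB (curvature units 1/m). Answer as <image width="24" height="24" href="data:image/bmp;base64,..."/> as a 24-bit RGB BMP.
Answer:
<image width="24" height="24" href="data:image/bmp;base64,Qk32BgAAAAAAADYAAAAoAAAAGAAAABgAAAABABgAAAAAAMAGAAATCwAAEwsAAAAAAAAAAAAAjYtufHx/fX1/RkZvkqF4qb2Qp6qWaUaFdXB/f39/f39/f39/f39/aF13eIBSmpddkYxeh51mq7aBWElzXVx5e32AUoqVpMGljXKCfn6AfX1/SVJ5nKmHr7qEjnphYENmen1/f39/f39/f39/f3J5WCEyhoA1epY9Zqhaj5xqo41HSzo1RlUzXHRBWXhSg5dGgH18f39/fnx/T09umKRxr7J+k2uOenObY3aFf39/f39/f3t/URM9ozAvk9GGpubUaozCpmGXxJKsdFe4imm0d69sP4FNZpRWf39/f39/fmuBaF6Al7WNlb6hbnCil2WSgWJ6fX91f399YytWWxhP2fHV1PflY9HJRTavr6jYvYDLojunW5a8pq3fvrfpa2DHZYldcpyZbISweYvCvNLLpXuCbUFbkFx+pXKoqnCCT1KDShZ9mZDQ3PXWusOCd0EvHSQPSFEWYjAfkGA7gK43I2wURkQhfl9fssrbc5S8Y3uZYXaDqXNmljI5eHBKVYFXXJBqknepeWqxIBRwy9eq4/LZzOfzrYb/4c/8m5XvjnTWxsji49jrxoC1Hkw4TWQrqoNrc01YcGFZVWFWeU9z1FWXyaWQS7aNW4mPfX9UXlM+GB9Cw+zC2fjTO4J0IxAejXc1mTuFr26prrGMnVp003KdiorMeozYhXJMcmVbeXBjYnBdPFRgf2mn7evehaXMU0zHqY7UnpzaIojv1fXa6797LwQNJiMNQ2MpLUgreohSp2dRgkpQuLV6hL6NSFiJhIB2e3J5f3p6fX99R2pzRpiK5ue7jmNeOkxNTXxMiZ1iQV1lp481lAACrCk2kc2hM5RyPHJ4Z4+UgYikna7T3+XsubzYNkC5g4J8enV+f39/f39/a39+O4dissFqrVNmblJnZ3ZTZXJESUw9Ui0zw3SH2vHpnZjgx3O5OH92RIJ+drKGVp9opbVPrHhLRiExeIBud3d+gH+AgICAf39/aH9qcINOhWVVgHR5f39/fn5/TUZwT2CTxOrQu9mwXCdo1XWBkqppMWhcZJFPaFxNsptFdFo3aElYcItPUnVbd393f39/gH9/f39/f39/f39/f39/gICAfn5/TFh/YrOkltGFmE5ETCVJup12zambSWRwWn1QTWNhr5N7mFyAlGSPmKR2TnhZS21KZ3tWb39sf39/f4B/f39/f39/f39/f39/XIOHX55ymZJadzNIcktehr96wKWYnWmynYF6RHNtZo5lo3mReJacsqq4jGucbE1PeIdEPHg0TnlYe396f39+f39/f39/f39/doB5a3ZZaVVEd1Nni7etosWsgJGYc2emxqPNkHO5W4qQkG1znnZdrX+ptT6iqIa8ucHalbbRRX6KX2hLd4FLXntUcn5vf39/fnd/iVKCl3WhbrCocKVymaBYf3dUVWpBYG0+mFJNiGV3eV18xX1geVhxg6fJ1Onwp7jev4HbvFbWl2u5oqvAboimY41yYIBsam2BaJatnLnFgoGzmIWwt6e9p16jjSInXFcMGT0KVGs+TSQztc1zgL6/asKihm09TTMgY0czZHZQZ6ymu5Cqj2utqIWxi2+WYXxrXYNbZ3lLYnFLYINUjV1WiRxw6HPc79X214/jGygLSkoYdooPsoR7YCgyiUk4jItYUXtRb3phd3VUiXU9XW86amFFlVM+dopOUndSbIZmbpR9Y5WJUlWLUZ/dz/P819D79sz/6sz/2NH619T3WDYfiGFDkMK1k466pmish4BkWHN1qG6DsH9cM0tPs6mEk72eXp6qcKCnd6WbYKKpU4iqP8xRMkkXHyQUikqE0qbf3ODv2N7zRrGcoOnYaZC6gVGQqzqHyG1UTGA3Pls6y7GfVZe1hMPCv7+rY4KIYG9rkpJbXF07STIdZlgLMUETF1sVCUohQ8N4vdzBiZ2+2enyaY2+ZkB3bj56kyyA4KSZrZ7FVp6/i8GZfKmMRYh5sol9h1xmXG1igKqRWGG7Z0Xg8dnym8TWarCwMnNOFCwHKzMAMTMAxHlaXx0tSS0nIhQZWis65fG3eNC3gW68pnmArXhbR2k5SHVDpHqJgKiKW7ODQ01kMFtgv7V85Jaic4JXVU9wdEJlrk4zi488ZDAmhCk4dDw7PCxMVJqS6frRQ6l4ODJhs3mGuYqgvaSdQo1/YIuCusShXI2MRDxdV3BjNmFFy25qzZ6IOlRjSjV7vs7ArZ3JTT96p3HAuaXbZW7jkq3W7vTXYHSsIypmo5yRpJio08LDhpPBV324vsSkaVeGTUZ4cnN/Umx0fIJZ6NPBR1GtNz+Rrb6Wjo17"/>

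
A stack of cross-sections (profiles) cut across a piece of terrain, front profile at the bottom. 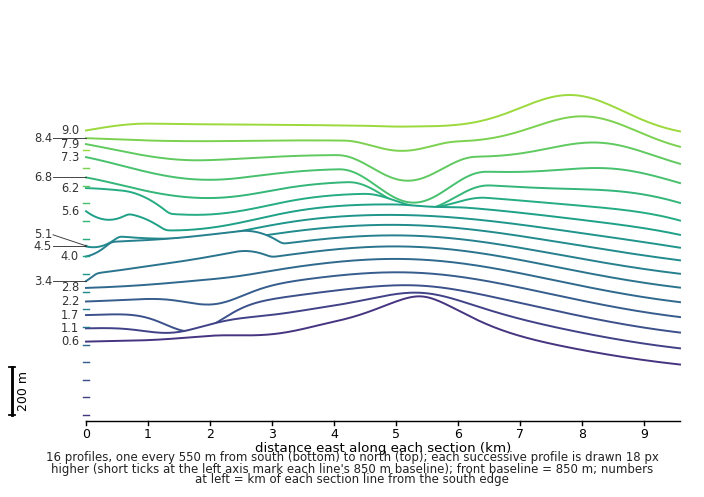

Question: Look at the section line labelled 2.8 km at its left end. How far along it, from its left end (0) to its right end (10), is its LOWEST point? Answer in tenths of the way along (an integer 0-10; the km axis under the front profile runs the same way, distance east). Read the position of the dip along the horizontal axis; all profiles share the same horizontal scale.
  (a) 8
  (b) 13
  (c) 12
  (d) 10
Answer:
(d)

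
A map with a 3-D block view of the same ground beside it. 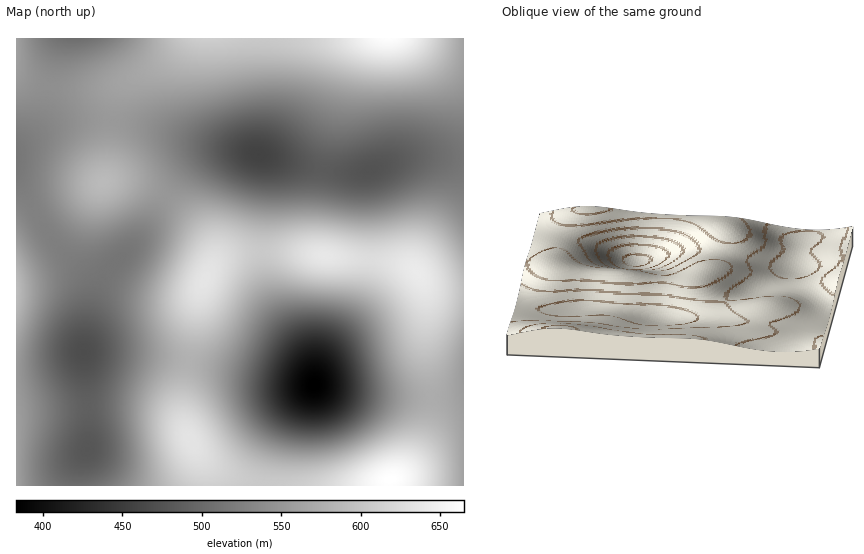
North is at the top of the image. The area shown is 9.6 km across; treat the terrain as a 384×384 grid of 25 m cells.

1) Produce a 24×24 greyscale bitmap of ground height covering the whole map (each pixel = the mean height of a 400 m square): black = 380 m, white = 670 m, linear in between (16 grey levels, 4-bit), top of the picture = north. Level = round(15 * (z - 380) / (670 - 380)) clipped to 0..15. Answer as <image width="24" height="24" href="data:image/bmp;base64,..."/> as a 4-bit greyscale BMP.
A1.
<image width="24" height="24" href="data:image/bmp;base64,Qk2WAQAAAAAAAHYAAAAoAAAAGAAAABgAAAABAAQAAAAAACABAAATCwAAEwsAABAAAAAAAAAAAAAAABEREQAiIiIAMzMzAERERABVVVUAZmZmAHd3dwCIiIgAmZmZAKqqqgC7u7sAzMzMAN3d3QDu7u4A////AJdmZ5rMzMu8ze7+ypdlZ5vN3Lqqq83typdlV5vdy5h2eJvMuphmZ5vdyoZDNGiqqphmZ5vMqWQhEleaqodlZ4q7qGQgAkeaqYdVVomqqHQhE1iruodVVomrqXVCJGirupdlZ4q8uodURXm8y6h2Z4rNy5h3eJrN3Kh3d4rN3Kqaqrzd3Kh3d4m93Lu83c3e3Jh3d3is3MzN3d3dy4iIiHirzLu8zLvMuoiJmYiaqqmZmZmamXiaqpmZmHd3d2d4iHiauqmIdlVWZVVmd3iaqpmHZURVZVVWZ3iJmZh3ZURWZmZmd4iJmZiHdmZnd3d3d4iJmZmYiHd4iJiIiJiJmaqqmZmZmqqqqZiImaqruqqrvMzMuph3iJq7y7vMze7tyg=="/>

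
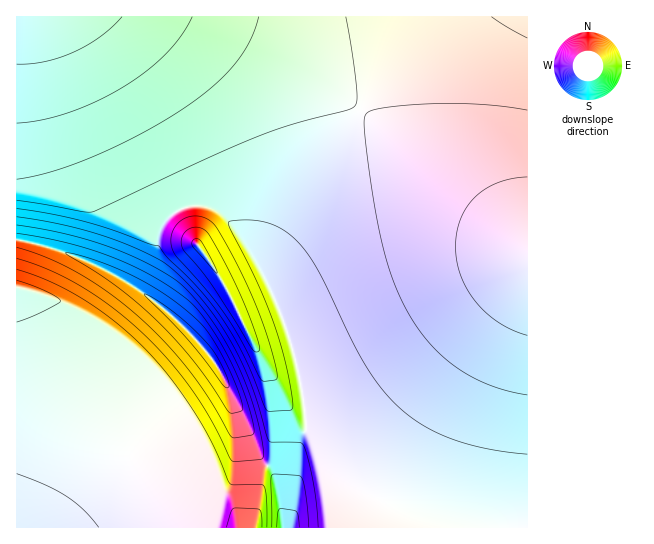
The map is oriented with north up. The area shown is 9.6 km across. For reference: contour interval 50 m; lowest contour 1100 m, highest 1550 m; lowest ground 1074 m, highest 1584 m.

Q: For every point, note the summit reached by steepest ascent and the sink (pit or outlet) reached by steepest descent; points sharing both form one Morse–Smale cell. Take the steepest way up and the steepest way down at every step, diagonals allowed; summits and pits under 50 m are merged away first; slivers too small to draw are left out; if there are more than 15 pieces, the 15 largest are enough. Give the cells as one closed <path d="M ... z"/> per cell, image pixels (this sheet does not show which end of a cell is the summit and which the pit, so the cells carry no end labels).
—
<path d="M197 16l-181 1 1 223 26 5 42 15 50 28 21-39 3-16 6-12 17-13 21-3 15 6 13 11 30 47 0-4 10-19 21-37 68-99-29-22-50-32z"/><path d="M361 109l-62 89-38 67 0 6 18 35 13 37 11 46 4 36 28-6 36-22 114-100 28-21 15-9 0-18-6-6z"/><path d="M21 240l-5 1 0 286 45 1 27-31 49-49 49-43 33-21 4-3 0-4-8-15-18-21-23-24-28-22-29-19-32-16-42-15z"/><path d="M527 16l-89 1-31 34-46 58 166 139z"/><path d="M527 277l-35 44-51 73-40 67-19 40 51 19 33 8 62-1z"/><path d="M203 205l-21 3-17 13-6 12-3 16-20 40 38 28 23 24 18 21 33 64 13 33 6 6 6-14 0-40-4-37-2-7 12 18 17 37 10 3-1-19-6-37-20-63-26-51-22-33-13-11z"/><path d="M223 379l-4 5-33 21-49 43-49 49-27 30 192 1 4-18 4-33 6-12-6-6-13-33z"/><path d="M527 268l-14 8-28 21-114 100-36 22-28 6-8 20-4 48 4-18 4-4 18-3 24 15 37 17 19-39 31-52 49-74 47-58z"/><path d="M439 16l-242 1 42 18 42 21 80 53 46-58z"/><path d="M321 468l-18 3-4 4-11 52 82 1 11-27-36-18z"/><path d="M269 368l4 43 0 40-5 15 4 4 4 11 5 24 2 18 1 4 3 1 8-34 4-49 8-15 0-4-11-4z"/><path d="M267 465l-6 12-8 50 30 1-2-23-5-24-4-11z"/><path d="M383 501l-6 9-6 18 94-1-32-7z"/>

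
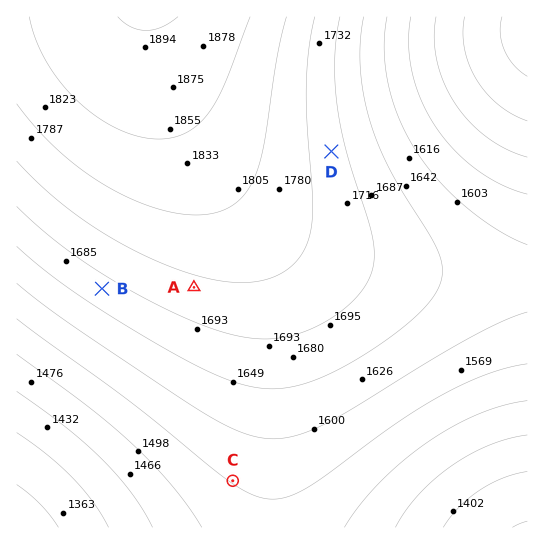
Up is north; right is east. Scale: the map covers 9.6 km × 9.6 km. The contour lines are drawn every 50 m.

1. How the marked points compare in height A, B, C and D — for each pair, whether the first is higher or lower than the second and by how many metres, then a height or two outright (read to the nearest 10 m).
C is lower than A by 190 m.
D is higher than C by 170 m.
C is lower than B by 130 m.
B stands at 1680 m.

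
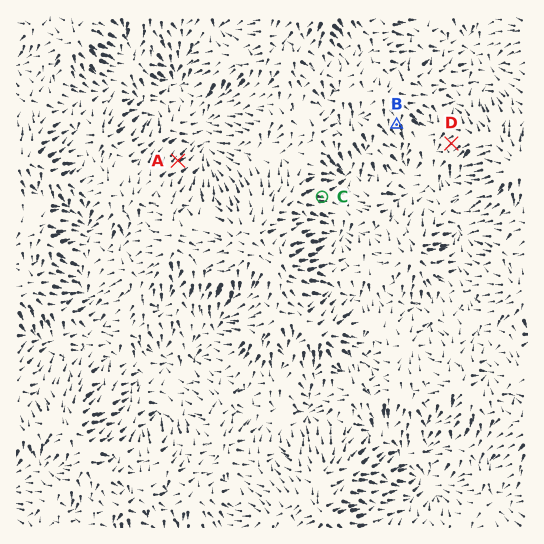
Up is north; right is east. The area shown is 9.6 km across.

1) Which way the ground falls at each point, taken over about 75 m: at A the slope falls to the NE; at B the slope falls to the S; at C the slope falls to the E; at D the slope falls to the SW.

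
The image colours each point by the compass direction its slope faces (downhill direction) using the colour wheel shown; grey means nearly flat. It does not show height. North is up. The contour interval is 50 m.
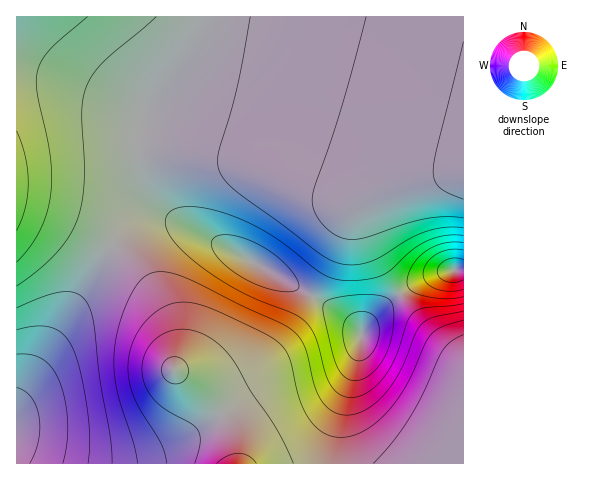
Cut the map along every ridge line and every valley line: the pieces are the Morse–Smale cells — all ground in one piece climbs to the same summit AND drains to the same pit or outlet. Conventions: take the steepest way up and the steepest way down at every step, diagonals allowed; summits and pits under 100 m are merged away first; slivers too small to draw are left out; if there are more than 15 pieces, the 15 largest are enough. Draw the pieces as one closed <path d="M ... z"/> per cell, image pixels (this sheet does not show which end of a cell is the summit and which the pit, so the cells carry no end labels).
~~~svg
<path d="M463 16l-263 0-3 15-9 18-41 57-7 17-3 17 1 28 10 27 16 17 10 7 148 83 25 16 15 15 4-8 12-14 32-24 35-15 19-3z"/><path d="M157 217l-11 1-13 6-21 21 23 21 25 33 9 19 6 22-1 30 28 22 21 22 12 27 2 23 227-1-1-194-18 3-35 15-32 24-12 14-4 8-9-10-14-11-73-43-87-47z"/><path d="M199 16l-183 1 1 189 22 5 31 10 22 11 19 13 18-18 14-8 14-2 22 5-15-10-16-17-10-27-1-28 5-24 9-17 37-50 10-22z"/><path d="M113 246l-4 2-16 24-77 131 0 60 220 1-1-23-10-23-23-26-28-22 1-30-6-22-9-19-25-33z"/><path d="M20 206l-4 1 1 195 45-79 50-78-20-13-22-11z"/>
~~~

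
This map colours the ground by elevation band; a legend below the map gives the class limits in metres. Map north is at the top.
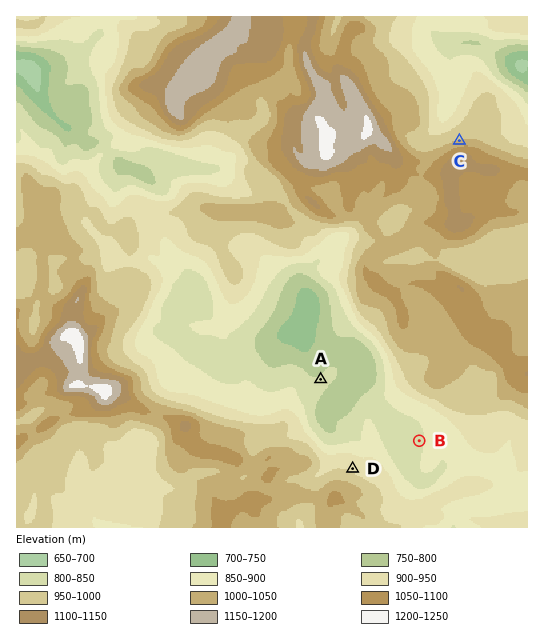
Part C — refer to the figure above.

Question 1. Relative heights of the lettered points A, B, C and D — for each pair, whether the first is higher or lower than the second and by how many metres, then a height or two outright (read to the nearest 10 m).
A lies lower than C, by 200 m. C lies higher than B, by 170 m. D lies higher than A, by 130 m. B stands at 840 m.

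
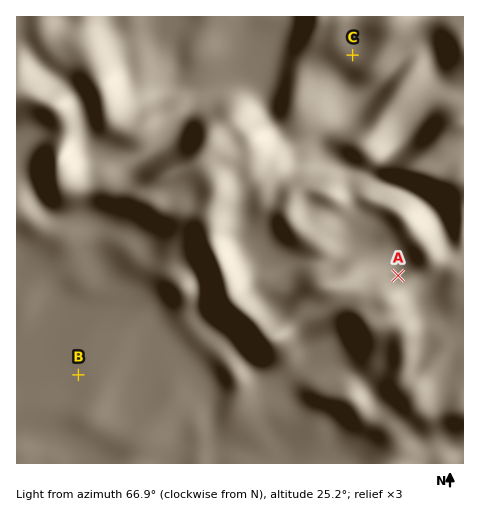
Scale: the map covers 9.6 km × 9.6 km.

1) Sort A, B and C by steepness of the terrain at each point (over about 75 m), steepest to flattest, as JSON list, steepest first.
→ ["A", "C", "B"]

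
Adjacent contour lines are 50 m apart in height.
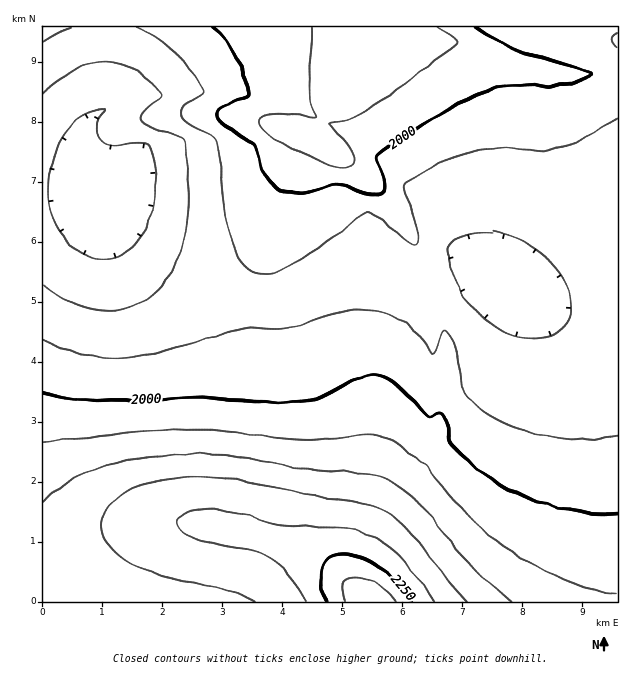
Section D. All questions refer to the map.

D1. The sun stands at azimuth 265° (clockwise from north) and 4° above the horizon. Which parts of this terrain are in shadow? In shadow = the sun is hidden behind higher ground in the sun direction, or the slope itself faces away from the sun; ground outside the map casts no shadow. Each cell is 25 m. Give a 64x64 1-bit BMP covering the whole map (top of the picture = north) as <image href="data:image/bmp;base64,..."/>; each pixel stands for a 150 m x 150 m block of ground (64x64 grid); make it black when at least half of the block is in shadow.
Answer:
<image width="64" height="64" href="data:image/bmp;base64,Qk0+AgAAAAAAAD4AAAAoAAAAQAAAAEAAAAABAAEAAAAAAAACAAATCwAAEwsAAAIAAAAAAAAA////AAAAAAAAAAAAB//4AAAAAAAP///gAAAAAA////8AAAAAD////wAAAAAP///+AAAAAAf///AAAAAAA///wAAAAAAD//8AAAAAAAH//AAAAAAAAf/4AAAAAAAB//AAAAAAAAD/4AAAAAAAAP/AAAAAAAAAfwAAAAAAAAAeAAAAAAAAAB8AAAAAAAAADwAAAAAAAAAPgAAAAAAAAA+AAAAAAAAAB4AAAAAAAAAHwAAAAAAAAAfAAAAAAAAAB8AAAAAAAAAHwAAAAAAAAAfAAAAAAAAAB8AAAAAAAAAHwAAAAAAAAAfAAAAAAAAAB8AAAAAAAAAHwAAAAAAAAAfAAAAAAAAAB4AAAAAAAAAHgAAAAAAAAAeAAAAAAAAAD4AAAAAAAAAPAAAAAAAAAA8AAAAAAAAAHwAAAAAAAAAeAAAAAAAAAD4AAAAAAAAAPgAAAAAAAAB8AAAAAAAAAHwAAAAAAAAA+AAAAAAAAAH4AAAAAAAAA/gAAAAAAAAH8AAAAAAAAA/wAAAAAAAAH/AAAAAAAAA/4AAAAAAAAH+AAAAAAAAA/AAAAAAAAAHAAAAAAAAAAAAAAAAAAAAAAAAAAAAAAAAAAAAAAAAAAAAAAAAAAAAAAAAAAAAAAAAAAAAAAAAAAAAAAAAAAAAAAAAAAAAAAAAAAHgAAAAAAAAD/AAAAAAAAA/4AA=="/>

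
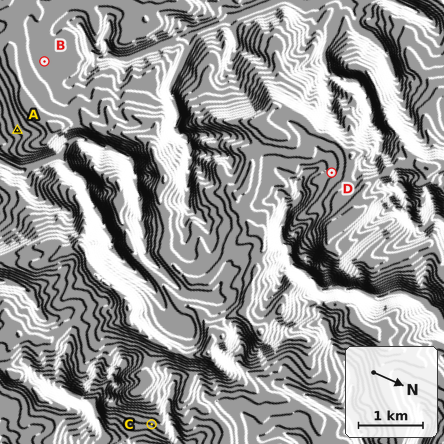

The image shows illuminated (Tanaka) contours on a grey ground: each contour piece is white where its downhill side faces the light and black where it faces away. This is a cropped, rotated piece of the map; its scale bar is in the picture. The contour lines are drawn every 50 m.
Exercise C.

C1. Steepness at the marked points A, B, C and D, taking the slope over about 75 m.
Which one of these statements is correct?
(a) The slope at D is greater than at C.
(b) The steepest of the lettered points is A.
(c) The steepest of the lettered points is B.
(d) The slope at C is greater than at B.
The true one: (d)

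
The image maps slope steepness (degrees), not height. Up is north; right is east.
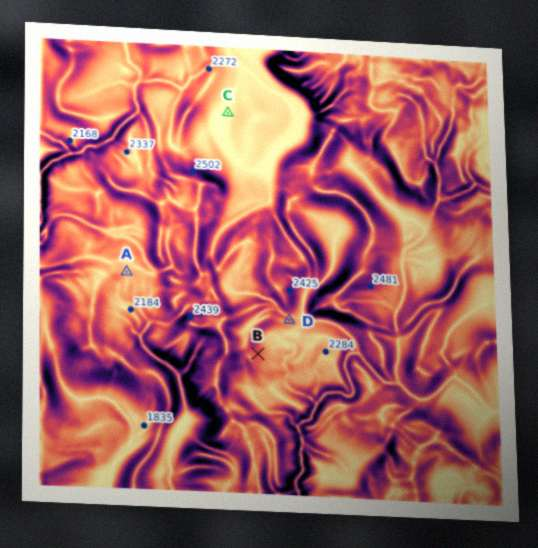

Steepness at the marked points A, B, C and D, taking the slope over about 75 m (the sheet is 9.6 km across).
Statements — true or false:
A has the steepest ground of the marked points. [false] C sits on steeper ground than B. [false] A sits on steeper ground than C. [true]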